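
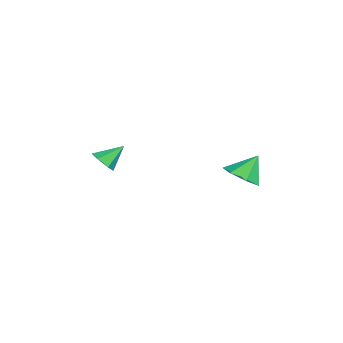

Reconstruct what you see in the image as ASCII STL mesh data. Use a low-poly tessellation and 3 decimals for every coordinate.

solid 
facet normal 0.202 -0.732 -0.651
outer loop
vertex 3.797 -4.028 0.117
vertex 3.401 -3.822 -0.238
vertex 3.94 -3.64 -0.275
endloop
endfacet
facet normal 0.781 0.278 0.560
outer loop
vertex 3.797 -4.028 0.117
vertex 3.94 -3.64 -0.275
vertex 3.179 -3.018 0.478
endloop
endfacet
facet normal 0.203 -0.732 -0.650
outer loop
vertex 3.94 -3.64 -0.275
vertex 3.401 -3.822 -0.238
vertex 3.545 -3.434 -0.63
endloop
endfacet
facet normal 0.548 0.827 -0.130
outer loop
vertex 3.94 -3.64 -0.275
vertex 3.545 -3.434 -0.63
vertex 3.179 -3.018 0.478
endloop
endfacet
facet normal 0.204 -0.732 -0.650
outer loop
vertex 3.545 -3.434 -0.63
vertex 3.401 -3.822 -0.238
vertex 3.006 -3.617 -0.593
endloop
endfacet
facet normal -0.317 0.849 -0.423
outer loop
vertex 3.545 -3.434 -0.63
vertex 3.006 -3.617 -0.593
vertex 3.179 -3.018 0.478
endloop
endfacet
facet normal 0.204 -0.732 -0.650
outer loop
vertex 3.006 -3.617 -0.593
vertex 3.401 -3.822 -0.238
vertex 2.863 -4.005 -0.201
endloop
endfacet
facet normal -0.946 0.322 -0.027
outer loop
vertex 3.006 -3.617 -0.593
vertex 2.863 -4.005 -0.201
vertex 3.179 -3.018 0.478
endloop
endfacet
facet normal 0.204 -0.731 -0.651
outer loop
vertex 2.863 -4.005 -0.201
vertex 3.401 -3.822 -0.238
vertex 3.258 -4.211 0.154
endloop
endfacet
facet normal -0.714 -0.227 0.662
outer loop
vertex 2.863 -4.005 -0.201
vertex 3.258 -4.211 0.154
vertex 3.179 -3.018 0.478
endloop
endfacet
facet normal 0.204 -0.731 -0.651
outer loop
vertex 3.258 -4.211 0.154
vertex 3.401 -3.822 -0.238
vertex 3.797 -4.028 0.117
endloop
endfacet
facet normal 0.150 -0.250 0.957
outer loop
vertex 3.258 -4.211 0.154
vertex 3.797 -4.028 0.117
vertex 3.179 -3.018 0.478
endloop
endfacet
facet normal 0.193 -0.533 -0.824
outer loop
vertex 3.793 0.869 -0.768
vertex 3.286 1.36 -1.204
vertex 4.1 1.446 -1.069
endloop
endfacet
facet normal 0.648 0.052 0.760
outer loop
vertex 3.793 0.869 -0.768
vertex 4.1 1.446 -1.069
vertex 3.054 2.0 -0.216
endloop
endfacet
facet normal 0.193 -0.533 -0.824
outer loop
vertex 4.1 1.446 -1.069
vertex 3.286 1.36 -1.204
vertex 3.795 1.959 -1.472
endloop
endfacet
facet normal 0.649 0.670 0.361
outer loop
vertex 4.1 1.446 -1.069
vertex 3.795 1.959 -1.472
vertex 3.054 2.0 -0.216
endloop
endfacet
facet normal 0.194 -0.533 -0.824
outer loop
vertex 3.795 1.959 -1.472
vertex 3.286 1.36 -1.204
vertex 3.106 2.021 -1.674
endloop
endfacet
facet normal 0.085 0.996 0.017
outer loop
vertex 3.795 1.959 -1.472
vertex 3.106 2.021 -1.674
vertex 3.054 2.0 -0.216
endloop
endfacet
facet normal 0.194 -0.533 -0.824
outer loop
vertex 3.106 2.021 -1.674
vertex 3.286 1.36 -1.204
vertex 2.553 1.585 -1.522
endloop
endfacet
facet normal -0.621 0.784 -0.011
outer loop
vertex 3.106 2.021 -1.674
vertex 2.553 1.585 -1.522
vertex 3.054 2.0 -0.216
endloop
endfacet
facet normal 0.194 -0.533 -0.824
outer loop
vertex 2.553 1.585 -1.522
vertex 3.286 1.36 -1.204
vertex 2.551 0.98 -1.131
endloop
endfacet
facet normal -0.935 0.195 0.297
outer loop
vertex 2.553 1.585 -1.522
vertex 2.551 0.98 -1.131
vertex 3.054 2.0 -0.216
endloop
endfacet
facet normal 0.194 -0.533 -0.823
outer loop
vertex 2.551 0.98 -1.131
vertex 3.286 1.36 -1.204
vertex 3.103 0.662 -0.795
endloop
endfacet
facet normal -0.622 -0.330 0.710
outer loop
vertex 2.551 0.98 -1.131
vertex 3.103 0.662 -0.795
vertex 3.054 2.0 -0.216
endloop
endfacet
facet normal 0.192 -0.533 -0.824
outer loop
vertex 3.103 0.662 -0.795
vertex 3.286 1.36 -1.204
vertex 3.793 0.869 -0.768
endloop
endfacet
facet normal 0.082 -0.393 0.916
outer loop
vertex 3.103 0.662 -0.795
vertex 3.793 0.869 -0.768
vertex 3.054 2.0 -0.216
endloop
endfacet

endsolid


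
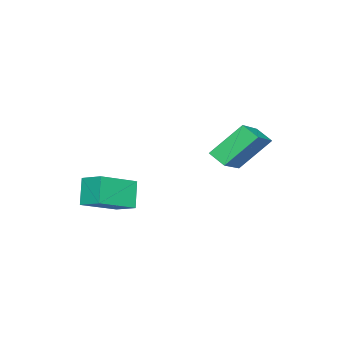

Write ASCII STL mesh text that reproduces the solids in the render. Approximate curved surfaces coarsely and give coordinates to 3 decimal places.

solid 
facet normal -0.525 -0.225 0.821
outer loop
vertex 4.24 -3.289 -0.201
vertex 4.48 -2.263 0.233
vertex 2.566 -2.532 -1.064
endloop
endfacet
facet normal -0.211 -0.900 -0.381
outer loop
vertex 3.3 -2.217 -2.213
vertex 4.24 -3.289 -0.201
vertex 2.566 -2.532 -1.064
endloop
endfacet
facet normal -0.525 -0.225 0.821
outer loop
vertex 2.566 -2.532 -1.064
vertex 4.48 -2.263 0.233
vertex 2.805 -1.506 -0.63
endloop
endfacet
facet normal -0.825 0.372 -0.425
outer loop
vertex 2.805 -1.506 -0.63
vertex 3.3 -2.217 -2.213
vertex 2.566 -2.532 -1.064
endloop
endfacet
facet normal 0.825 -0.373 0.425
outer loop
vertex 4.24 -3.289 -0.201
vertex 5.214 -1.948 -0.916
vertex 4.48 -2.263 0.233
endloop
endfacet
facet normal -0.210 -0.900 -0.381
outer loop
vertex 4.975 -2.974 -1.35
vertex 4.24 -3.289 -0.201
vertex 3.3 -2.217 -2.213
endloop
endfacet
facet normal 0.825 -0.372 0.426
outer loop
vertex 4.975 -2.974 -1.35
vertex 5.214 -1.948 -0.916
vertex 4.24 -3.289 -0.201
endloop
endfacet
facet normal 0.210 0.900 0.381
outer loop
vertex 4.48 -2.263 0.233
vertex 5.214 -1.948 -0.916
vertex 2.805 -1.506 -0.63
endloop
endfacet
facet normal -0.825 0.373 -0.425
outer loop
vertex 3.54 -1.191 -1.779
vertex 3.3 -2.217 -2.213
vertex 2.805 -1.506 -0.63
endloop
endfacet
facet normal 0.210 0.900 0.381
outer loop
vertex 2.805 -1.506 -0.63
vertex 5.214 -1.948 -0.916
vertex 3.54 -1.191 -1.779
endloop
endfacet
facet normal 0.525 0.225 -0.821
outer loop
vertex 3.54 -1.191 -1.779
vertex 4.975 -2.974 -1.35
vertex 3.3 -2.217 -2.213
endloop
endfacet
facet normal 0.525 0.225 -0.821
outer loop
vertex 5.214 -1.948 -0.916
vertex 4.975 -2.974 -1.35
vertex 3.54 -1.191 -1.779
endloop
endfacet
facet normal -0.875 -0.095 -0.475
outer loop
vertex -1.695 1.817 1.273
vertex -1.525 2.602 0.803
vertex -0.776 0.734 -0.205
endloop
endfacet
facet normal -0.183 -0.844 0.505
outer loop
vertex 1.105 0.938 0.817
vertex -1.695 1.817 1.273
vertex -0.776 0.734 -0.205
endloop
endfacet
facet normal -0.875 -0.094 -0.475
outer loop
vertex -0.776 0.734 -0.205
vertex -1.525 2.602 0.803
vertex -0.606 1.519 -0.674
endloop
endfacet
facet normal 0.449 -0.528 -0.721
outer loop
vertex -0.606 1.519 -0.674
vertex 1.105 0.938 0.817
vertex -0.776 0.734 -0.205
endloop
endfacet
facet normal -0.449 0.529 0.721
outer loop
vertex -1.695 1.817 1.273
vertex 0.356 2.806 1.825
vertex -1.525 2.602 0.803
endloop
endfacet
facet normal -0.183 -0.844 0.505
outer loop
vertex 0.186 2.021 2.294
vertex -1.695 1.817 1.273
vertex 1.105 0.938 0.817
endloop
endfacet
facet normal -0.449 0.528 0.721
outer loop
vertex 0.186 2.021 2.294
vertex 0.356 2.806 1.825
vertex -1.695 1.817 1.273
endloop
endfacet
facet normal 0.183 0.844 -0.505
outer loop
vertex -1.525 2.602 0.803
vertex 0.356 2.806 1.825
vertex -0.606 1.519 -0.674
endloop
endfacet
facet normal 0.449 -0.529 -0.721
outer loop
vertex 1.275 1.723 0.347
vertex 1.105 0.938 0.817
vertex -0.606 1.519 -0.674
endloop
endfacet
facet normal 0.182 0.844 -0.505
outer loop
vertex -0.606 1.519 -0.674
vertex 0.356 2.806 1.825
vertex 1.275 1.723 0.347
endloop
endfacet
facet normal 0.875 0.095 0.475
outer loop
vertex 1.275 1.723 0.347
vertex 0.186 2.021 2.294
vertex 1.105 0.938 0.817
endloop
endfacet
facet normal 0.875 0.094 0.475
outer loop
vertex 0.356 2.806 1.825
vertex 0.186 2.021 2.294
vertex 1.275 1.723 0.347
endloop
endfacet

endsolid


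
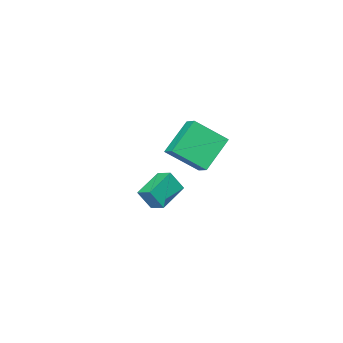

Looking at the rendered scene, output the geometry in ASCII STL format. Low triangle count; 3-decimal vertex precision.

solid 
facet normal -0.749 -0.118 0.652
outer loop
vertex 0.089 2.792 3.896
vertex 0.313 3.578 4.296
vertex -1.147 3.776 2.653
endloop
endfacet
facet normal -0.247 -0.864 -0.439
outer loop
vertex 0.427 4.022 1.284
vertex 0.089 2.792 3.896
vertex -1.147 3.776 2.653
endloop
endfacet
facet normal -0.749 -0.116 0.652
outer loop
vertex -1.147 3.776 2.653
vertex 0.313 3.578 4.296
vertex -0.922 4.562 3.052
endloop
endfacet
facet normal -0.614 0.490 -0.618
outer loop
vertex -0.922 4.562 3.052
vertex 0.427 4.022 1.284
vertex -1.147 3.776 2.653
endloop
endfacet
facet normal 0.614 -0.490 0.618
outer loop
vertex 0.089 2.792 3.896
vertex 1.887 3.824 2.927
vertex 0.313 3.578 4.296
endloop
endfacet
facet normal -0.246 -0.864 -0.439
outer loop
vertex 1.662 3.038 2.528
vertex 0.089 2.792 3.896
vertex 0.427 4.022 1.284
endloop
endfacet
facet normal 0.614 -0.490 0.618
outer loop
vertex 1.662 3.038 2.528
vertex 1.887 3.824 2.927
vertex 0.089 2.792 3.896
endloop
endfacet
facet normal 0.247 0.864 0.439
outer loop
vertex 0.313 3.578 4.296
vertex 1.887 3.824 2.927
vertex -0.922 4.562 3.052
endloop
endfacet
facet normal -0.614 0.490 -0.618
outer loop
vertex 0.651 4.808 1.684
vertex 0.427 4.022 1.284
vertex -0.922 4.562 3.052
endloop
endfacet
facet normal 0.247 0.864 0.439
outer loop
vertex -0.922 4.562 3.052
vertex 1.887 3.824 2.927
vertex 0.651 4.808 1.684
endloop
endfacet
facet normal 0.750 0.118 -0.651
outer loop
vertex 0.651 4.808 1.684
vertex 1.662 3.038 2.528
vertex 0.427 4.022 1.284
endloop
endfacet
facet normal 0.749 0.117 -0.652
outer loop
vertex 1.887 3.824 2.927
vertex 1.662 3.038 2.528
vertex 0.651 4.808 1.684
endloop
endfacet
facet normal -0.417 0.311 -0.854
outer loop
vertex -2.406 -1.175 -2.958
vertex -2.461 -0.292 -2.61
vertex -0.773 -0.811 -3.623
endloop
endfacet
facet normal 0.058 -0.929 -0.366
outer loop
vertex -0.239 -1.208 -2.53
vertex -2.406 -1.175 -2.958
vertex -0.773 -0.811 -3.623
endloop
endfacet
facet normal -0.418 0.309 -0.854
outer loop
vertex -0.773 -0.811 -3.623
vertex -2.461 -0.292 -2.61
vertex -0.829 0.072 -3.276
endloop
endfacet
facet normal 0.907 0.203 -0.369
outer loop
vertex -0.829 0.072 -3.276
vertex -0.239 -1.208 -2.53
vertex -0.773 -0.811 -3.623
endloop
endfacet
facet normal -0.907 -0.202 0.370
outer loop
vertex -2.406 -1.175 -2.958
vertex -1.927 -0.689 -1.517
vertex -2.461 -0.292 -2.61
endloop
endfacet
facet normal 0.058 -0.929 -0.366
outer loop
vertex -1.871 -1.572 -1.864
vertex -2.406 -1.175 -2.958
vertex -0.239 -1.208 -2.53
endloop
endfacet
facet normal -0.907 -0.203 0.370
outer loop
vertex -1.871 -1.572 -1.864
vertex -1.927 -0.689 -1.517
vertex -2.406 -1.175 -2.958
endloop
endfacet
facet normal -0.058 0.929 0.366
outer loop
vertex -2.461 -0.292 -2.61
vertex -1.927 -0.689 -1.517
vertex -0.829 0.072 -3.276
endloop
endfacet
facet normal 0.907 0.202 -0.370
outer loop
vertex -0.294 -0.325 -2.182
vertex -0.239 -1.208 -2.53
vertex -0.829 0.072 -3.276
endloop
endfacet
facet normal -0.058 0.929 0.366
outer loop
vertex -0.829 0.072 -3.276
vertex -1.927 -0.689 -1.517
vertex -0.294 -0.325 -2.182
endloop
endfacet
facet normal 0.418 -0.311 0.854
outer loop
vertex -0.294 -0.325 -2.182
vertex -1.871 -1.572 -1.864
vertex -0.239 -1.208 -2.53
endloop
endfacet
facet normal 0.417 -0.309 0.855
outer loop
vertex -1.927 -0.689 -1.517
vertex -1.871 -1.572 -1.864
vertex -0.294 -0.325 -2.182
endloop
endfacet

endsolid


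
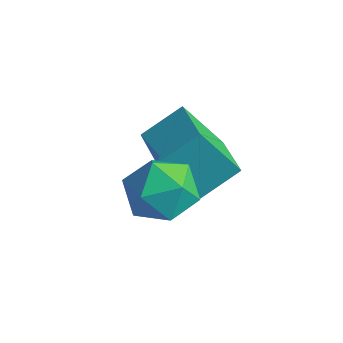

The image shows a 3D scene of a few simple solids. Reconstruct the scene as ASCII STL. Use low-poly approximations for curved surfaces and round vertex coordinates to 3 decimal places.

solid 
facet normal 0.255 0.334 0.907
outer loop
vertex 1.949 2.59 -2.463
vertex 1.564 1.67 -2.016
vertex 2.609 1.728 -2.331
endloop
endfacet
facet normal 0.694 0.594 0.407
outer loop
vertex 1.949 2.59 -2.463
vertex 2.609 1.728 -2.331
vertex 2.651 2.313 -3.255
endloop
endfacet
facet normal 0.300 0.952 -0.067
outer loop
vertex 1.949 2.59 -2.463
vertex 2.651 2.313 -3.255
vertex 1.632 2.616 -3.509
endloop
endfacet
facet normal -0.382 0.914 0.139
outer loop
vertex 1.949 2.59 -2.463
vertex 1.632 2.616 -3.509
vertex 0.96 2.219 -2.744
endloop
endfacet
facet normal -0.410 0.532 0.741
outer loop
vertex 1.949 2.59 -2.463
vertex 0.96 2.219 -2.744
vertex 1.564 1.67 -2.016
endloop
endfacet
facet normal 0.997 0.042 0.072
outer loop
vertex 2.651 2.313 -3.255
vertex 2.609 1.728 -2.331
vertex 2.7 1.221 -3.296
endloop
endfacet
facet normal 0.286 -0.379 0.880
outer loop
vertex 2.609 1.728 -2.331
vertex 1.564 1.67 -2.016
vertex 2.028 0.824 -2.531
endloop
endfacet
facet normal -0.789 -0.058 0.611
outer loop
vertex 1.564 1.67 -2.016
vertex 0.96 2.219 -2.744
vertex 1.009 1.127 -2.785
endloop
endfacet
facet normal -0.745 0.559 -0.364
outer loop
vertex 0.96 2.219 -2.744
vertex 1.632 2.616 -3.509
vertex 1.051 1.712 -3.709
endloop
endfacet
facet normal 0.358 0.621 -0.697
outer loop
vertex 1.632 2.616 -3.509
vertex 2.651 2.313 -3.255
vertex 2.096 1.77 -4.024
endloop
endfacet
facet normal 0.382 -0.914 -0.139
outer loop
vertex 1.711 0.85 -3.577
vertex 2.7 1.221 -3.296
vertex 2.028 0.824 -2.531
endloop
endfacet
facet normal -0.300 -0.952 0.067
outer loop
vertex 1.711 0.85 -3.577
vertex 2.028 0.824 -2.531
vertex 1.009 1.127 -2.785
endloop
endfacet
facet normal -0.694 -0.594 -0.407
outer loop
vertex 1.711 0.85 -3.577
vertex 1.009 1.127 -2.785
vertex 1.051 1.712 -3.709
endloop
endfacet
facet normal -0.255 -0.334 -0.907
outer loop
vertex 1.711 0.85 -3.577
vertex 1.051 1.712 -3.709
vertex 2.096 1.77 -4.024
endloop
endfacet
facet normal 0.410 -0.532 -0.741
outer loop
vertex 1.711 0.85 -3.577
vertex 2.096 1.77 -4.024
vertex 2.7 1.221 -3.296
endloop
endfacet
facet normal 0.745 -0.559 0.364
outer loop
vertex 2.028 0.824 -2.531
vertex 2.7 1.221 -3.296
vertex 2.609 1.728 -2.331
endloop
endfacet
facet normal -0.358 -0.621 0.697
outer loop
vertex 1.009 1.127 -2.785
vertex 2.028 0.824 -2.531
vertex 1.564 1.67 -2.016
endloop
endfacet
facet normal -0.997 -0.042 -0.072
outer loop
vertex 1.051 1.712 -3.709
vertex 1.009 1.127 -2.785
vertex 0.96 2.219 -2.744
endloop
endfacet
facet normal -0.286 0.379 -0.880
outer loop
vertex 2.096 1.77 -4.024
vertex 1.051 1.712 -3.709
vertex 1.632 2.616 -3.509
endloop
endfacet
facet normal 0.789 0.058 -0.611
outer loop
vertex 2.7 1.221 -3.296
vertex 2.096 1.77 -4.024
vertex 2.651 2.313 -3.255
endloop
endfacet
facet normal -0.427 -0.393 0.814
outer loop
vertex 1.23 3.69 -2.435
vertex -0.243 4.492 -2.819
vertex 0.804 2.533 -3.217
endloop
endfacet
facet normal 0.856 -0.466 0.223
outer loop
vertex 1.623 3.288 -4.781
vertex 1.23 3.69 -2.435
vertex 0.804 2.533 -3.217
endloop
endfacet
facet normal -0.427 -0.393 0.814
outer loop
vertex 0.804 2.533 -3.217
vertex -0.243 4.492 -2.819
vertex -0.669 3.335 -3.601
endloop
endfacet
facet normal -0.292 -0.793 -0.535
outer loop
vertex -0.669 3.335 -3.601
vertex 1.623 3.288 -4.781
vertex 0.804 2.533 -3.217
endloop
endfacet
facet normal 0.292 0.793 0.535
outer loop
vertex 1.23 3.69 -2.435
vertex 0.576 5.247 -4.383
vertex -0.243 4.492 -2.819
endloop
endfacet
facet normal 0.856 -0.466 0.223
outer loop
vertex 2.049 4.445 -3.999
vertex 1.23 3.69 -2.435
vertex 1.623 3.288 -4.781
endloop
endfacet
facet normal 0.292 0.793 0.535
outer loop
vertex 2.049 4.445 -3.999
vertex 0.576 5.247 -4.383
vertex 1.23 3.69 -2.435
endloop
endfacet
facet normal -0.856 0.466 -0.223
outer loop
vertex -0.243 4.492 -2.819
vertex 0.576 5.247 -4.383
vertex -0.669 3.335 -3.601
endloop
endfacet
facet normal -0.292 -0.793 -0.535
outer loop
vertex 0.15 4.09 -5.165
vertex 1.623 3.288 -4.781
vertex -0.669 3.335 -3.601
endloop
endfacet
facet normal -0.856 0.466 -0.223
outer loop
vertex -0.669 3.335 -3.601
vertex 0.576 5.247 -4.383
vertex 0.15 4.09 -5.165
endloop
endfacet
facet normal 0.427 0.393 -0.814
outer loop
vertex 0.15 4.09 -5.165
vertex 2.049 4.445 -3.999
vertex 1.623 3.288 -4.781
endloop
endfacet
facet normal 0.427 0.393 -0.814
outer loop
vertex 0.576 5.247 -4.383
vertex 2.049 4.445 -3.999
vertex 0.15 4.09 -5.165
endloop
endfacet

endsolid


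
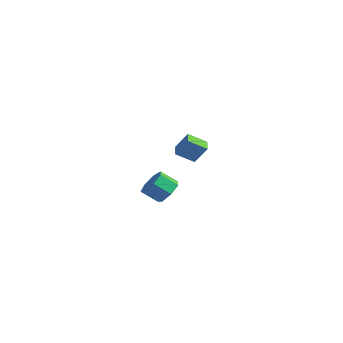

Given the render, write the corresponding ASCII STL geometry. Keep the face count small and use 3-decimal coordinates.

solid 
facet normal -0.434 -0.737 0.519
outer loop
vertex -3.325 2.346 3.585
vertex -4.006 2.896 3.797
vertex -3.948 1.978 2.541
endloop
endfacet
facet normal 0.756 -0.611 -0.235
outer loop
vertex -3.414 2.884 1.903
vertex -3.325 2.346 3.585
vertex -3.948 1.978 2.541
endloop
endfacet
facet normal -0.433 -0.737 0.519
outer loop
vertex -3.948 1.978 2.541
vertex -4.006 2.896 3.797
vertex -4.628 2.527 2.753
endloop
endfacet
facet normal -0.490 -0.290 -0.822
outer loop
vertex -4.628 2.527 2.753
vertex -3.414 2.884 1.903
vertex -3.948 1.978 2.541
endloop
endfacet
facet normal 0.490 0.290 0.822
outer loop
vertex -3.325 2.346 3.585
vertex -3.472 3.802 3.159
vertex -4.006 2.896 3.797
endloop
endfacet
facet normal 0.757 -0.610 -0.235
outer loop
vertex -2.792 3.253 2.947
vertex -3.325 2.346 3.585
vertex -3.414 2.884 1.903
endloop
endfacet
facet normal 0.490 0.290 0.822
outer loop
vertex -2.792 3.253 2.947
vertex -3.472 3.802 3.159
vertex -3.325 2.346 3.585
endloop
endfacet
facet normal -0.756 0.611 0.235
outer loop
vertex -4.006 2.896 3.797
vertex -3.472 3.802 3.159
vertex -4.628 2.527 2.753
endloop
endfacet
facet normal -0.490 -0.290 -0.822
outer loop
vertex -4.095 3.434 2.115
vertex -3.414 2.884 1.903
vertex -4.628 2.527 2.753
endloop
endfacet
facet normal -0.756 0.610 0.236
outer loop
vertex -4.628 2.527 2.753
vertex -3.472 3.802 3.159
vertex -4.095 3.434 2.115
endloop
endfacet
facet normal 0.434 0.737 -0.519
outer loop
vertex -4.095 3.434 2.115
vertex -2.792 3.253 2.947
vertex -3.414 2.884 1.903
endloop
endfacet
facet normal 0.433 0.737 -0.518
outer loop
vertex -3.472 3.802 3.159
vertex -2.792 3.253 2.947
vertex -4.095 3.434 2.115
endloop
endfacet
facet normal 0.504 0.596 -0.625
outer loop
vertex 2.828 -3.323 3.641
vertex 2.285 -3.485 3.049
vertex 2.268 -2.885 3.607
endloop
endfacet
facet normal 0.357 0.516 0.779
outer loop
vertex 2.828 -3.323 3.641
vertex 2.268 -2.885 3.607
vertex 2.279 -3.972 4.323
endloop
endfacet
facet normal 0.357 0.516 0.779
outer loop
vertex 2.279 -3.972 4.323
vertex 2.268 -2.885 3.607
vertex 1.719 -3.534 4.289
endloop
endfacet
facet normal -0.503 -0.595 0.626
outer loop
vertex 2.279 -3.972 4.323
vertex 1.719 -3.534 4.289
vertex 1.735 -4.135 3.731
endloop
endfacet
facet normal 0.504 0.596 -0.625
outer loop
vertex 2.268 -2.885 3.607
vertex 2.285 -3.485 3.049
vertex 1.721 -2.899 3.153
endloop
endfacet
facet normal -0.393 0.803 0.448
outer loop
vertex 2.268 -2.885 3.607
vertex 1.721 -2.899 3.153
vertex 1.719 -3.534 4.289
endloop
endfacet
facet normal -0.392 0.803 0.448
outer loop
vertex 1.719 -3.534 4.289
vertex 1.721 -2.899 3.153
vertex 1.171 -3.548 3.835
endloop
endfacet
facet normal -0.504 -0.595 0.626
outer loop
vertex 1.719 -3.534 4.289
vertex 1.171 -3.548 3.835
vertex 1.735 -4.135 3.731
endloop
endfacet
facet normal 0.504 0.596 -0.626
outer loop
vertex 1.721 -2.899 3.153
vertex 2.285 -3.485 3.049
vertex 1.598 -3.355 2.62
endloop
endfacet
facet normal -0.846 0.486 -0.220
outer loop
vertex 1.721 -2.899 3.153
vertex 1.598 -3.355 2.62
vertex 1.171 -3.548 3.835
endloop
endfacet
facet normal -0.847 0.484 -0.221
outer loop
vertex 1.171 -3.548 3.835
vertex 1.598 -3.355 2.62
vertex 1.049 -4.004 3.302
endloop
endfacet
facet normal -0.505 -0.596 0.625
outer loop
vertex 1.171 -3.548 3.835
vertex 1.049 -4.004 3.302
vertex 1.735 -4.135 3.731
endloop
endfacet
facet normal 0.504 0.595 -0.627
outer loop
vertex 1.598 -3.355 2.62
vertex 2.285 -3.485 3.049
vertex 1.992 -3.909 2.411
endloop
endfacet
facet normal -0.662 -0.199 -0.722
outer loop
vertex 1.598 -3.355 2.62
vertex 1.992 -3.909 2.411
vertex 1.049 -4.004 3.302
endloop
endfacet
facet normal -0.662 -0.199 -0.722
outer loop
vertex 1.049 -4.004 3.302
vertex 1.992 -3.909 2.411
vertex 1.443 -4.558 3.093
endloop
endfacet
facet normal -0.505 -0.595 0.625
outer loop
vertex 1.049 -4.004 3.302
vertex 1.443 -4.558 3.093
vertex 1.735 -4.135 3.731
endloop
endfacet
facet normal 0.503 0.595 -0.627
outer loop
vertex 1.992 -3.909 2.411
vertex 2.285 -3.485 3.049
vertex 2.607 -4.144 2.682
endloop
endfacet
facet normal 0.020 -0.732 -0.681
outer loop
vertex 1.992 -3.909 2.411
vertex 2.607 -4.144 2.682
vertex 1.443 -4.558 3.093
endloop
endfacet
facet normal 0.020 -0.732 -0.681
outer loop
vertex 1.443 -4.558 3.093
vertex 2.607 -4.144 2.682
vertex 2.058 -4.793 3.364
endloop
endfacet
facet normal -0.503 -0.596 0.626
outer loop
vertex 1.443 -4.558 3.093
vertex 2.058 -4.793 3.364
vertex 1.735 -4.135 3.731
endloop
endfacet
facet normal 0.504 0.595 -0.626
outer loop
vertex 2.607 -4.144 2.682
vertex 2.285 -3.485 3.049
vertex 2.979 -3.883 3.229
endloop
endfacet
facet normal 0.688 -0.715 -0.127
outer loop
vertex 2.607 -4.144 2.682
vertex 2.979 -3.883 3.229
vertex 2.058 -4.793 3.364
endloop
endfacet
facet normal 0.688 -0.715 -0.127
outer loop
vertex 2.058 -4.793 3.364
vertex 2.979 -3.883 3.229
vertex 2.43 -4.532 3.911
endloop
endfacet
facet normal -0.503 -0.596 0.626
outer loop
vertex 2.058 -4.793 3.364
vertex 2.43 -4.532 3.911
vertex 1.735 -4.135 3.731
endloop
endfacet
facet normal 0.504 0.596 -0.625
outer loop
vertex 2.979 -3.883 3.229
vertex 2.285 -3.485 3.049
vertex 2.828 -3.323 3.641
endloop
endfacet
facet normal 0.837 -0.159 0.523
outer loop
vertex 2.979 -3.883 3.229
vertex 2.828 -3.323 3.641
vertex 2.43 -4.532 3.911
endloop
endfacet
facet normal 0.837 -0.159 0.523
outer loop
vertex 2.43 -4.532 3.911
vertex 2.828 -3.323 3.641
vertex 2.279 -3.972 4.323
endloop
endfacet
facet normal -0.503 -0.596 0.626
outer loop
vertex 2.43 -4.532 3.911
vertex 2.279 -3.972 4.323
vertex 1.735 -4.135 3.731
endloop
endfacet

endsolid


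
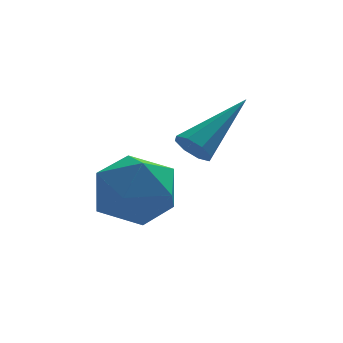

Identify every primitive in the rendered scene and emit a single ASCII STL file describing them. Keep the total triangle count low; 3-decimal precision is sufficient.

solid 
facet normal -0.107 0.979 0.172
outer loop
vertex -0.855 -0.208 -1.51
vertex -1.981 -0.343 -1.44
vertex -1.338 -0.437 -0.508
endloop
endfacet
facet normal 0.520 0.744 0.420
outer loop
vertex -0.855 -0.208 -1.51
vertex -1.338 -0.437 -0.508
vertex -0.368 -0.949 -0.801
endloop
endfacet
facet normal 0.880 0.458 -0.126
outer loop
vertex -0.855 -0.208 -1.51
vertex -0.368 -0.949 -0.801
vertex -0.411 -1.173 -1.913
endloop
endfacet
facet normal 0.476 0.516 -0.712
outer loop
vertex -0.855 -0.208 -1.51
vertex -0.411 -1.173 -1.913
vertex -1.408 -0.798 -2.308
endloop
endfacet
facet normal -0.133 0.839 -0.528
outer loop
vertex -0.855 -0.208 -1.51
vertex -1.408 -0.798 -2.308
vertex -1.981 -0.343 -1.44
endloop
endfacet
facet normal 0.389 0.226 0.893
outer loop
vertex -0.368 -0.949 -0.801
vertex -1.338 -0.437 -0.508
vertex -1.192 -1.542 -0.292
endloop
endfacet
facet normal -0.624 0.607 0.492
outer loop
vertex -1.338 -0.437 -0.508
vertex -1.981 -0.343 -1.44
vertex -2.189 -1.167 -0.687
endloop
endfacet
facet normal -0.668 0.379 -0.640
outer loop
vertex -1.981 -0.343 -1.44
vertex -1.408 -0.798 -2.308
vertex -2.232 -1.391 -1.799
endloop
endfacet
facet normal 0.318 -0.141 -0.937
outer loop
vertex -1.408 -0.798 -2.308
vertex -0.411 -1.173 -1.913
vertex -1.262 -1.903 -2.092
endloop
endfacet
facet normal 0.972 -0.236 0.010
outer loop
vertex -0.411 -1.173 -1.913
vertex -0.368 -0.949 -0.801
vertex -0.619 -1.997 -1.16
endloop
endfacet
facet normal -0.476 -0.516 0.712
outer loop
vertex -1.745 -2.132 -1.09
vertex -1.192 -1.542 -0.292
vertex -2.189 -1.167 -0.687
endloop
endfacet
facet normal -0.880 -0.458 0.126
outer loop
vertex -1.745 -2.132 -1.09
vertex -2.189 -1.167 -0.687
vertex -2.232 -1.391 -1.799
endloop
endfacet
facet normal -0.520 -0.744 -0.420
outer loop
vertex -1.745 -2.132 -1.09
vertex -2.232 -1.391 -1.799
vertex -1.262 -1.903 -2.092
endloop
endfacet
facet normal 0.107 -0.979 -0.172
outer loop
vertex -1.745 -2.132 -1.09
vertex -1.262 -1.903 -2.092
vertex -0.619 -1.997 -1.16
endloop
endfacet
facet normal 0.133 -0.839 0.528
outer loop
vertex -1.745 -2.132 -1.09
vertex -0.619 -1.997 -1.16
vertex -1.192 -1.542 -0.292
endloop
endfacet
facet normal -0.318 0.141 0.937
outer loop
vertex -2.189 -1.167 -0.687
vertex -1.192 -1.542 -0.292
vertex -1.338 -0.437 -0.508
endloop
endfacet
facet normal -0.972 0.236 -0.010
outer loop
vertex -2.232 -1.391 -1.799
vertex -2.189 -1.167 -0.687
vertex -1.981 -0.343 -1.44
endloop
endfacet
facet normal -0.389 -0.226 -0.893
outer loop
vertex -1.262 -1.903 -2.092
vertex -2.232 -1.391 -1.799
vertex -1.408 -0.798 -2.308
endloop
endfacet
facet normal 0.624 -0.607 -0.492
outer loop
vertex -0.619 -1.997 -1.16
vertex -1.262 -1.903 -2.092
vertex -0.411 -1.173 -1.913
endloop
endfacet
facet normal 0.668 -0.379 0.640
outer loop
vertex -1.192 -1.542 -0.292
vertex -0.619 -1.997 -1.16
vertex -0.368 -0.949 -0.801
endloop
endfacet
facet normal -0.713 -0.428 -0.556
outer loop
vertex 0.49 -0.986 -0.464
vertex 0.151 -0.568 -0.351
vertex 0.521 -0.674 -0.744
endloop
endfacet
facet normal 0.849 -0.397 -0.348
outer loop
vertex 0.49 -0.986 -0.464
vertex 0.521 -0.674 -0.744
vertex 1.609 0.308 0.791
endloop
endfacet
facet normal -0.713 -0.428 -0.556
outer loop
vertex 0.521 -0.674 -0.744
vertex 0.151 -0.568 -0.351
vertex 0.335 -0.299 -0.794
endloop
endfacet
facet normal 0.702 0.260 -0.663
outer loop
vertex 0.521 -0.674 -0.744
vertex 0.335 -0.299 -0.794
vertex 1.609 0.308 0.791
endloop
endfacet
facet normal -0.712 -0.429 -0.556
outer loop
vertex 0.335 -0.299 -0.794
vertex 0.151 -0.568 -0.351
vertex 0.041 -0.082 -0.585
endloop
endfacet
facet normal 0.244 0.824 -0.512
outer loop
vertex 0.335 -0.299 -0.794
vertex 0.041 -0.082 -0.585
vertex 1.609 0.308 0.791
endloop
endfacet
facet normal -0.711 -0.429 -0.557
outer loop
vertex 0.041 -0.082 -0.585
vertex 0.151 -0.568 -0.351
vertex -0.189 -0.15 -0.239
endloop
endfacet
facet normal -0.257 0.966 0.019
outer loop
vertex 0.041 -0.082 -0.585
vertex -0.189 -0.15 -0.239
vertex 1.609 0.308 0.791
endloop
endfacet
facet normal -0.711 -0.429 -0.558
outer loop
vertex -0.189 -0.15 -0.239
vertex 0.151 -0.568 -0.351
vertex -0.22 -0.463 0.041
endloop
endfacet
facet normal -0.507 0.602 0.617
outer loop
vertex -0.189 -0.15 -0.239
vertex -0.22 -0.463 0.041
vertex 1.609 0.308 0.791
endloop
endfacet
facet normal -0.711 -0.428 -0.558
outer loop
vertex -0.22 -0.463 0.041
vertex 0.151 -0.568 -0.351
vertex -0.034 -0.837 0.091
endloop
endfacet
facet normal -0.359 -0.054 0.932
outer loop
vertex -0.22 -0.463 0.041
vertex -0.034 -0.837 0.091
vertex 1.609 0.308 0.791
endloop
endfacet
facet normal -0.712 -0.427 -0.558
outer loop
vertex -0.034 -0.837 0.091
vertex 0.151 -0.568 -0.351
vertex 0.26 -1.054 -0.118
endloop
endfacet
facet normal 0.098 -0.618 0.780
outer loop
vertex -0.034 -0.837 0.091
vertex 0.26 -1.054 -0.118
vertex 1.609 0.308 0.791
endloop
endfacet
facet normal -0.712 -0.427 -0.557
outer loop
vertex 0.26 -1.054 -0.118
vertex 0.151 -0.568 -0.351
vertex 0.49 -0.986 -0.464
endloop
endfacet
facet normal 0.600 -0.760 0.249
outer loop
vertex 0.26 -1.054 -0.118
vertex 0.49 -0.986 -0.464
vertex 1.609 0.308 0.791
endloop
endfacet

endsolid


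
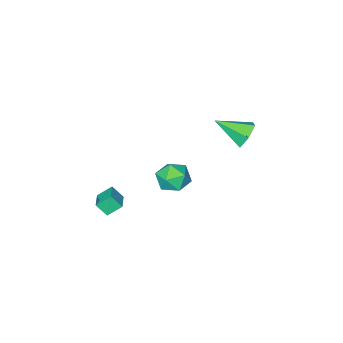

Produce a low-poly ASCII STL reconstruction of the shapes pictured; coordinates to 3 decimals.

solid 
facet normal -0.454 -0.482 0.749
outer loop
vertex -0.747 1.68 1.374
vertex -0.172 0.769 1.136
vertex 0.231 1.504 1.854
endloop
endfacet
facet normal -0.399 0.214 0.892
outer loop
vertex -0.747 1.68 1.374
vertex 0.231 1.504 1.854
vertex -0.033 2.514 1.493
endloop
endfacet
facet normal -0.731 0.573 0.371
outer loop
vertex -0.747 1.68 1.374
vertex -0.033 2.514 1.493
vertex -0.599 2.402 0.551
endloop
endfacet
facet normal -0.991 0.097 -0.093
outer loop
vertex -0.747 1.68 1.374
vertex -0.599 2.402 0.551
vertex -0.684 1.323 0.331
endloop
endfacet
facet normal -0.820 -0.554 0.140
outer loop
vertex -0.747 1.68 1.374
vertex -0.684 1.323 0.331
vertex -0.172 0.769 1.136
endloop
endfacet
facet normal 0.293 0.389 0.874
outer loop
vertex -0.033 2.514 1.493
vertex 0.231 1.504 1.854
vertex 0.984 2.117 1.329
endloop
endfacet
facet normal 0.202 -0.739 0.643
outer loop
vertex 0.231 1.504 1.854
vertex -0.172 0.769 1.136
vertex 0.899 1.038 1.109
endloop
endfacet
facet normal -0.389 -0.856 -0.341
outer loop
vertex -0.172 0.769 1.136
vertex -0.684 1.323 0.331
vertex 0.333 0.926 0.167
endloop
endfacet
facet normal -0.664 0.199 -0.720
outer loop
vertex -0.684 1.323 0.331
vertex -0.599 2.402 0.551
vertex 0.069 1.936 -0.194
endloop
endfacet
facet normal -0.243 0.970 0.031
outer loop
vertex -0.599 2.402 0.551
vertex -0.033 2.514 1.493
vertex 0.472 2.671 0.524
endloop
endfacet
facet normal 0.991 -0.097 0.093
outer loop
vertex 1.047 1.76 0.286
vertex 0.984 2.117 1.329
vertex 0.899 1.038 1.109
endloop
endfacet
facet normal 0.731 -0.573 -0.371
outer loop
vertex 1.047 1.76 0.286
vertex 0.899 1.038 1.109
vertex 0.333 0.926 0.167
endloop
endfacet
facet normal 0.399 -0.214 -0.892
outer loop
vertex 1.047 1.76 0.286
vertex 0.333 0.926 0.167
vertex 0.069 1.936 -0.194
endloop
endfacet
facet normal 0.454 0.482 -0.749
outer loop
vertex 1.047 1.76 0.286
vertex 0.069 1.936 -0.194
vertex 0.472 2.671 0.524
endloop
endfacet
facet normal 0.820 0.554 -0.140
outer loop
vertex 1.047 1.76 0.286
vertex 0.472 2.671 0.524
vertex 0.984 2.117 1.329
endloop
endfacet
facet normal 0.664 -0.199 0.720
outer loop
vertex 0.899 1.038 1.109
vertex 0.984 2.117 1.329
vertex 0.231 1.504 1.854
endloop
endfacet
facet normal 0.243 -0.970 -0.031
outer loop
vertex 0.333 0.926 0.167
vertex 0.899 1.038 1.109
vertex -0.172 0.769 1.136
endloop
endfacet
facet normal -0.293 -0.389 -0.874
outer loop
vertex 0.069 1.936 -0.194
vertex 0.333 0.926 0.167
vertex -0.684 1.323 0.331
endloop
endfacet
facet normal -0.202 0.739 -0.643
outer loop
vertex 0.472 2.671 0.524
vertex 0.069 1.936 -0.194
vertex -0.599 2.402 0.551
endloop
endfacet
facet normal 0.389 0.856 0.341
outer loop
vertex 0.984 2.117 1.329
vertex 0.472 2.671 0.524
vertex -0.033 2.514 1.493
endloop
endfacet
facet normal -0.569 0.683 -0.459
outer loop
vertex -3.905 3.28 3.181
vertex -4.374 2.559 2.69
vertex -4.716 2.864 3.567
endloop
endfacet
facet normal 0.287 0.288 0.914
outer loop
vertex -3.905 3.28 3.181
vertex -4.716 2.864 3.567
vertex -3.206 1.161 3.63
endloop
endfacet
facet normal -0.569 0.682 -0.459
outer loop
vertex -4.716 2.864 3.567
vertex -4.374 2.559 2.69
vertex -5.184 2.143 3.076
endloop
endfacet
facet normal -0.401 -0.324 0.857
outer loop
vertex -4.716 2.864 3.567
vertex -5.184 2.143 3.076
vertex -3.206 1.161 3.63
endloop
endfacet
facet normal -0.569 0.682 -0.459
outer loop
vertex -5.184 2.143 3.076
vertex -4.374 2.559 2.69
vertex -4.842 1.838 2.199
endloop
endfacet
facet normal -0.468 -0.875 0.122
outer loop
vertex -5.184 2.143 3.076
vertex -4.842 1.838 2.199
vertex -3.206 1.161 3.63
endloop
endfacet
facet normal -0.570 0.682 -0.459
outer loop
vertex -4.842 1.838 2.199
vertex -4.374 2.559 2.69
vertex -4.031 2.255 1.812
endloop
endfacet
facet normal 0.152 -0.815 -0.559
outer loop
vertex -4.842 1.838 2.199
vertex -4.031 2.255 1.812
vertex -3.206 1.161 3.63
endloop
endfacet
facet normal -0.570 0.682 -0.459
outer loop
vertex -4.031 2.255 1.812
vertex -4.374 2.559 2.69
vertex -3.563 2.976 2.303
endloop
endfacet
facet normal 0.840 -0.203 -0.503
outer loop
vertex -4.031 2.255 1.812
vertex -3.563 2.976 2.303
vertex -3.206 1.161 3.63
endloop
endfacet
facet normal -0.570 0.682 -0.458
outer loop
vertex -3.563 2.976 2.303
vertex -4.374 2.559 2.69
vertex -3.905 3.28 3.181
endloop
endfacet
facet normal 0.908 0.349 0.233
outer loop
vertex -3.563 2.976 2.303
vertex -3.905 3.28 3.181
vertex -3.206 1.161 3.63
endloop
endfacet
facet normal -0.380 0.537 -0.753
outer loop
vertex 2.282 -0.092 -1.07
vertex 3.048 0.842 -0.79
vertex 3.032 -0.506 -1.743
endloop
endfacet
facet normal -0.618 -0.754 -0.225
outer loop
vertex 3.412 -1.042 -0.99
vertex 2.282 -0.092 -1.07
vertex 3.032 -0.506 -1.743
endloop
endfacet
facet normal -0.381 0.537 -0.753
outer loop
vertex 3.032 -0.506 -1.743
vertex 3.048 0.842 -0.79
vertex 3.798 0.429 -1.464
endloop
endfacet
facet normal 0.689 -0.380 -0.618
outer loop
vertex 3.798 0.429 -1.464
vertex 3.412 -1.042 -0.99
vertex 3.032 -0.506 -1.743
endloop
endfacet
facet normal -0.689 0.380 0.618
outer loop
vertex 2.282 -0.092 -1.07
vertex 3.428 0.306 -0.037
vertex 3.048 0.842 -0.79
endloop
endfacet
facet normal -0.618 -0.754 -0.225
outer loop
vertex 2.662 -0.629 -0.316
vertex 2.282 -0.092 -1.07
vertex 3.412 -1.042 -0.99
endloop
endfacet
facet normal -0.689 0.380 0.618
outer loop
vertex 2.662 -0.629 -0.316
vertex 3.428 0.306 -0.037
vertex 2.282 -0.092 -1.07
endloop
endfacet
facet normal 0.617 0.754 0.225
outer loop
vertex 3.048 0.842 -0.79
vertex 3.428 0.306 -0.037
vertex 3.798 0.429 -1.464
endloop
endfacet
facet normal 0.689 -0.380 -0.618
outer loop
vertex 4.178 -0.108 -0.71
vertex 3.412 -1.042 -0.99
vertex 3.798 0.429 -1.464
endloop
endfacet
facet normal 0.618 0.753 0.225
outer loop
vertex 3.798 0.429 -1.464
vertex 3.428 0.306 -0.037
vertex 4.178 -0.108 -0.71
endloop
endfacet
facet normal 0.380 -0.538 0.753
outer loop
vertex 4.178 -0.108 -0.71
vertex 2.662 -0.629 -0.316
vertex 3.412 -1.042 -0.99
endloop
endfacet
facet normal 0.380 -0.536 0.754
outer loop
vertex 3.428 0.306 -0.037
vertex 2.662 -0.629 -0.316
vertex 4.178 -0.108 -0.71
endloop
endfacet

endsolid


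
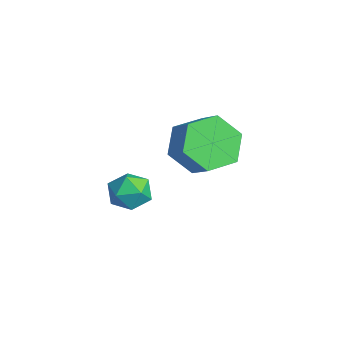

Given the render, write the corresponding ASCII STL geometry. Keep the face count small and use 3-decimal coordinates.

solid 
facet normal -0.791 -0.185 -0.582
outer loop
vertex 2.507 0.644 1.826
vertex 2.134 0.012 2.534
vertex 1.888 1.002 2.553
endloop
endfacet
facet normal 0.071 0.918 -0.391
outer loop
vertex 2.507 0.644 1.826
vertex 1.888 1.002 2.553
vertex 3.338 0.84 2.437
endloop
endfacet
facet normal 0.071 0.918 -0.390
outer loop
vertex 3.338 0.84 2.437
vertex 1.888 1.002 2.553
vertex 2.719 1.197 3.165
endloop
endfacet
facet normal 0.792 0.187 0.582
outer loop
vertex 3.338 0.84 2.437
vertex 2.719 1.197 3.165
vertex 2.966 0.208 3.146
endloop
endfacet
facet normal -0.792 -0.186 -0.582
outer loop
vertex 1.888 1.002 2.553
vertex 2.134 0.012 2.534
vertex 1.515 0.37 3.262
endloop
endfacet
facet normal -0.490 0.763 0.422
outer loop
vertex 1.888 1.002 2.553
vertex 1.515 0.37 3.262
vertex 2.719 1.197 3.165
endloop
endfacet
facet normal -0.490 0.762 0.423
outer loop
vertex 2.719 1.197 3.165
vertex 1.515 0.37 3.262
vertex 2.347 0.565 3.873
endloop
endfacet
facet normal 0.791 0.186 0.582
outer loop
vertex 2.719 1.197 3.165
vertex 2.347 0.565 3.873
vertex 2.966 0.208 3.146
endloop
endfacet
facet normal -0.792 -0.186 -0.582
outer loop
vertex 1.515 0.37 3.262
vertex 2.134 0.012 2.534
vertex 1.762 -0.62 3.243
endloop
endfacet
facet normal -0.561 -0.156 0.813
outer loop
vertex 1.515 0.37 3.262
vertex 1.762 -0.62 3.243
vertex 2.347 0.565 3.873
endloop
endfacet
facet normal -0.561 -0.155 0.813
outer loop
vertex 2.347 0.565 3.873
vertex 1.762 -0.62 3.243
vertex 2.593 -0.424 3.854
endloop
endfacet
facet normal 0.791 0.186 0.583
outer loop
vertex 2.347 0.565 3.873
vertex 2.593 -0.424 3.854
vertex 2.966 0.208 3.146
endloop
endfacet
facet normal -0.792 -0.187 -0.582
outer loop
vertex 1.762 -0.62 3.243
vertex 2.134 0.012 2.534
vertex 2.381 -0.977 2.515
endloop
endfacet
facet normal -0.070 -0.918 0.390
outer loop
vertex 1.762 -0.62 3.243
vertex 2.381 -0.977 2.515
vertex 2.593 -0.424 3.854
endloop
endfacet
facet normal -0.072 -0.918 0.390
outer loop
vertex 2.593 -0.424 3.854
vertex 2.381 -0.977 2.515
vertex 3.212 -0.782 3.127
endloop
endfacet
facet normal 0.791 0.185 0.582
outer loop
vertex 2.593 -0.424 3.854
vertex 3.212 -0.782 3.127
vertex 2.966 0.208 3.146
endloop
endfacet
facet normal -0.791 -0.186 -0.582
outer loop
vertex 2.381 -0.977 2.515
vertex 2.134 0.012 2.534
vertex 2.753 -0.345 1.807
endloop
endfacet
facet normal 0.490 -0.762 -0.423
outer loop
vertex 2.381 -0.977 2.515
vertex 2.753 -0.345 1.807
vertex 3.212 -0.782 3.127
endloop
endfacet
facet normal 0.489 -0.763 -0.423
outer loop
vertex 3.212 -0.782 3.127
vertex 2.753 -0.345 1.807
vertex 3.585 -0.15 2.418
endloop
endfacet
facet normal 0.792 0.186 0.582
outer loop
vertex 3.212 -0.782 3.127
vertex 3.585 -0.15 2.418
vertex 2.966 0.208 3.146
endloop
endfacet
facet normal -0.791 -0.186 -0.583
outer loop
vertex 2.753 -0.345 1.807
vertex 2.134 0.012 2.534
vertex 2.507 0.644 1.826
endloop
endfacet
facet normal 0.561 0.155 -0.813
outer loop
vertex 2.753 -0.345 1.807
vertex 2.507 0.644 1.826
vertex 3.585 -0.15 2.418
endloop
endfacet
facet normal 0.561 0.156 -0.813
outer loop
vertex 3.585 -0.15 2.418
vertex 2.507 0.644 1.826
vertex 3.338 0.84 2.437
endloop
endfacet
facet normal 0.792 0.186 0.582
outer loop
vertex 3.585 -0.15 2.418
vertex 3.338 0.84 2.437
vertex 2.966 0.208 3.146
endloop
endfacet
facet normal -0.596 0.731 0.332
outer loop
vertex -0.056 -0.999 -0.628
vertex -0.249 -1.436 -0.013
vertex 0.362 -0.956 0.027
endloop
endfacet
facet normal -0.047 0.998 -0.036
outer loop
vertex -0.056 -0.999 -0.628
vertex 0.362 -0.956 0.027
vertex 0.721 -0.964 -0.663
endloop
endfacet
facet normal -0.064 0.719 -0.692
outer loop
vertex -0.056 -0.999 -0.628
vertex 0.721 -0.964 -0.663
vertex 0.331 -1.449 -1.131
endloop
endfacet
facet normal -0.625 0.278 -0.729
outer loop
vertex -0.056 -0.999 -0.628
vertex 0.331 -1.449 -1.131
vertex -0.268 -1.741 -0.729
endloop
endfacet
facet normal -0.954 0.286 -0.096
outer loop
vertex -0.056 -0.999 -0.628
vertex -0.268 -1.741 -0.729
vertex -0.249 -1.436 -0.013
endloop
endfacet
facet normal 0.555 0.783 0.280
outer loop
vertex 0.721 -0.964 -0.663
vertex 0.362 -0.956 0.027
vertex 1.008 -1.379 -0.071
endloop
endfacet
facet normal -0.333 0.350 0.876
outer loop
vertex 0.362 -0.956 0.027
vertex -0.249 -1.436 -0.013
vertex 0.409 -1.671 0.331
endloop
endfacet
facet normal -0.911 -0.370 0.182
outer loop
vertex -0.249 -1.436 -0.013
vertex -0.268 -1.741 -0.729
vertex 0.019 -2.156 -0.137
endloop
endfacet
facet normal -0.379 -0.383 -0.843
outer loop
vertex -0.268 -1.741 -0.729
vertex 0.331 -1.449 -1.131
vertex 0.378 -2.164 -0.827
endloop
endfacet
facet normal 0.527 0.331 -0.783
outer loop
vertex 0.331 -1.449 -1.131
vertex 0.721 -0.964 -0.663
vertex 0.989 -1.684 -0.787
endloop
endfacet
facet normal 0.625 -0.278 0.729
outer loop
vertex 0.796 -2.121 -0.172
vertex 1.008 -1.379 -0.071
vertex 0.409 -1.671 0.331
endloop
endfacet
facet normal 0.064 -0.719 0.692
outer loop
vertex 0.796 -2.121 -0.172
vertex 0.409 -1.671 0.331
vertex 0.019 -2.156 -0.137
endloop
endfacet
facet normal 0.047 -0.998 0.036
outer loop
vertex 0.796 -2.121 -0.172
vertex 0.019 -2.156 -0.137
vertex 0.378 -2.164 -0.827
endloop
endfacet
facet normal 0.596 -0.731 -0.332
outer loop
vertex 0.796 -2.121 -0.172
vertex 0.378 -2.164 -0.827
vertex 0.989 -1.684 -0.787
endloop
endfacet
facet normal 0.954 -0.286 0.096
outer loop
vertex 0.796 -2.121 -0.172
vertex 0.989 -1.684 -0.787
vertex 1.008 -1.379 -0.071
endloop
endfacet
facet normal 0.379 0.383 0.843
outer loop
vertex 0.409 -1.671 0.331
vertex 1.008 -1.379 -0.071
vertex 0.362 -0.956 0.027
endloop
endfacet
facet normal -0.527 -0.331 0.783
outer loop
vertex 0.019 -2.156 -0.137
vertex 0.409 -1.671 0.331
vertex -0.249 -1.436 -0.013
endloop
endfacet
facet normal -0.555 -0.783 -0.280
outer loop
vertex 0.378 -2.164 -0.827
vertex 0.019 -2.156 -0.137
vertex -0.268 -1.741 -0.729
endloop
endfacet
facet normal 0.333 -0.350 -0.876
outer loop
vertex 0.989 -1.684 -0.787
vertex 0.378 -2.164 -0.827
vertex 0.331 -1.449 -1.131
endloop
endfacet
facet normal 0.911 0.370 -0.182
outer loop
vertex 1.008 -1.379 -0.071
vertex 0.989 -1.684 -0.787
vertex 0.721 -0.964 -0.663
endloop
endfacet

endsolid


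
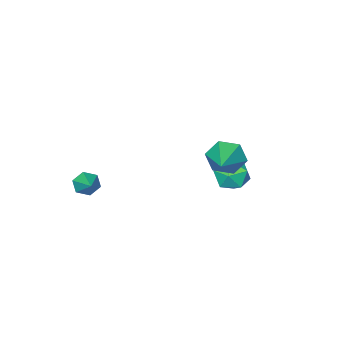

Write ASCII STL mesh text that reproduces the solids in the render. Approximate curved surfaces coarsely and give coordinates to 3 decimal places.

solid 
facet normal -0.413 -0.774 -0.479
outer loop
vertex 3.938 -3.201 -3.694
vertex 3.422 -2.786 -3.92
vertex 4.004 -2.86 -4.302
endloop
endfacet
facet normal 0.994 -0.092 0.056
outer loop
vertex 3.938 -3.201 -3.694
vertex 4.004 -2.86 -4.302
vertex 4.058 -1.594 -3.18
endloop
endfacet
facet normal -0.414 -0.773 -0.481
outer loop
vertex 4.004 -2.86 -4.302
vertex 3.422 -2.786 -3.92
vertex 3.488 -2.444 -4.527
endloop
endfacet
facet normal 0.649 0.489 -0.583
outer loop
vertex 4.004 -2.86 -4.302
vertex 3.488 -2.444 -4.527
vertex 4.058 -1.594 -3.18
endloop
endfacet
facet normal -0.414 -0.773 -0.481
outer loop
vertex 3.488 -2.444 -4.527
vertex 3.422 -2.786 -3.92
vertex 2.906 -2.37 -4.145
endloop
endfacet
facet normal -0.194 0.865 -0.463
outer loop
vertex 3.488 -2.444 -4.527
vertex 2.906 -2.37 -4.145
vertex 4.058 -1.594 -3.18
endloop
endfacet
facet normal -0.414 -0.773 -0.481
outer loop
vertex 2.906 -2.37 -4.145
vertex 3.422 -2.786 -3.92
vertex 2.84 -2.712 -3.538
endloop
endfacet
facet normal -0.692 0.659 0.296
outer loop
vertex 2.906 -2.37 -4.145
vertex 2.84 -2.712 -3.538
vertex 4.058 -1.594 -3.18
endloop
endfacet
facet normal -0.413 -0.774 -0.479
outer loop
vertex 2.84 -2.712 -3.538
vertex 3.422 -2.786 -3.92
vertex 3.356 -3.127 -3.312
endloop
endfacet
facet normal -0.347 0.078 0.935
outer loop
vertex 2.84 -2.712 -3.538
vertex 3.356 -3.127 -3.312
vertex 4.058 -1.594 -3.18
endloop
endfacet
facet normal -0.413 -0.774 -0.479
outer loop
vertex 3.356 -3.127 -3.312
vertex 3.422 -2.786 -3.92
vertex 3.938 -3.201 -3.694
endloop
endfacet
facet normal 0.497 -0.298 0.815
outer loop
vertex 3.356 -3.127 -3.312
vertex 3.938 -3.201 -3.694
vertex 4.058 -1.594 -3.18
endloop
endfacet
facet normal -0.700 -0.629 -0.338
outer loop
vertex 0.605 2.937 -1.219
vertex 0.017 3.194 -0.478
vertex -0.017 3.687 -1.325
endloop
endfacet
facet normal 0.563 0.362 -0.742
outer loop
vertex 0.605 2.937 -1.219
vertex -0.017 3.687 -1.325
vertex 1.503 4.526 0.238
endloop
endfacet
facet normal -0.701 -0.628 -0.337
outer loop
vertex -0.017 3.687 -1.325
vertex 0.017 3.194 -0.478
vertex -0.604 3.944 -0.584
endloop
endfacet
facet normal -0.098 0.914 -0.395
outer loop
vertex -0.017 3.687 -1.325
vertex -0.604 3.944 -0.584
vertex 1.503 4.526 0.238
endloop
endfacet
facet normal -0.701 -0.628 -0.339
outer loop
vertex -0.604 3.944 -0.584
vertex 0.017 3.194 -0.478
vertex -0.571 3.451 0.262
endloop
endfacet
facet normal -0.401 0.785 0.473
outer loop
vertex -0.604 3.944 -0.584
vertex -0.571 3.451 0.262
vertex 1.503 4.526 0.238
endloop
endfacet
facet normal -0.700 -0.629 -0.338
outer loop
vertex -0.571 3.451 0.262
vertex 0.017 3.194 -0.478
vertex 0.051 2.701 0.368
endloop
endfacet
facet normal -0.043 0.105 0.994
outer loop
vertex -0.571 3.451 0.262
vertex 0.051 2.701 0.368
vertex 1.503 4.526 0.238
endloop
endfacet
facet normal -0.701 -0.628 -0.338
outer loop
vertex 0.051 2.701 0.368
vertex 0.017 3.194 -0.478
vertex 0.639 2.444 -0.373
endloop
endfacet
facet normal 0.619 -0.446 0.646
outer loop
vertex 0.051 2.701 0.368
vertex 0.639 2.444 -0.373
vertex 1.503 4.526 0.238
endloop
endfacet
facet normal -0.701 -0.628 -0.338
outer loop
vertex 0.639 2.444 -0.373
vertex 0.017 3.194 -0.478
vertex 0.605 2.937 -1.219
endloop
endfacet
facet normal 0.922 -0.317 -0.222
outer loop
vertex 0.639 2.444 -0.373
vertex 0.605 2.937 -1.219
vertex 1.503 4.526 0.238
endloop
endfacet
facet normal -0.987 -0.049 -0.153
outer loop
vertex -2.287 2.336 -3.396
vertex -2.223 1.354 -3.494
vertex -2.381 1.752 -2.604
endloop
endfacet
facet normal -0.822 0.501 0.272
outer loop
vertex -2.287 2.336 -3.396
vertex -2.381 1.752 -2.604
vertex -1.853 2.585 -2.543
endloop
endfacet
facet normal -0.369 0.926 -0.082
outer loop
vertex -2.287 2.336 -3.396
vertex -1.853 2.585 -2.543
vertex -1.369 2.702 -3.397
endloop
endfacet
facet normal -0.255 0.639 -0.726
outer loop
vertex -2.287 2.336 -3.396
vertex -1.369 2.702 -3.397
vertex -1.598 1.942 -3.985
endloop
endfacet
facet normal -0.638 0.035 -0.770
outer loop
vertex -2.287 2.336 -3.396
vertex -1.598 1.942 -3.985
vertex -2.223 1.354 -3.494
endloop
endfacet
facet normal -0.481 0.243 0.842
outer loop
vertex -1.853 2.585 -2.543
vertex -2.381 1.752 -2.604
vertex -1.522 1.758 -2.115
endloop
endfacet
facet normal -0.748 -0.645 0.156
outer loop
vertex -2.381 1.752 -2.604
vertex -2.223 1.354 -3.494
vertex -1.751 0.998 -2.703
endloop
endfacet
facet normal -0.183 -0.509 -0.841
outer loop
vertex -2.223 1.354 -3.494
vertex -1.598 1.942 -3.985
vertex -1.267 1.115 -3.557
endloop
endfacet
facet normal 0.436 0.465 -0.771
outer loop
vertex -1.598 1.942 -3.985
vertex -1.369 2.702 -3.397
vertex -0.739 1.948 -3.496
endloop
endfacet
facet normal 0.250 0.930 0.269
outer loop
vertex -1.369 2.702 -3.397
vertex -1.853 2.585 -2.543
vertex -0.897 2.346 -2.606
endloop
endfacet
facet normal 0.255 -0.639 0.726
outer loop
vertex -0.833 1.364 -2.704
vertex -1.522 1.758 -2.115
vertex -1.751 0.998 -2.703
endloop
endfacet
facet normal 0.369 -0.926 0.082
outer loop
vertex -0.833 1.364 -2.704
vertex -1.751 0.998 -2.703
vertex -1.267 1.115 -3.557
endloop
endfacet
facet normal 0.822 -0.501 -0.272
outer loop
vertex -0.833 1.364 -2.704
vertex -1.267 1.115 -3.557
vertex -0.739 1.948 -3.496
endloop
endfacet
facet normal 0.987 0.049 0.153
outer loop
vertex -0.833 1.364 -2.704
vertex -0.739 1.948 -3.496
vertex -0.897 2.346 -2.606
endloop
endfacet
facet normal 0.638 -0.035 0.770
outer loop
vertex -0.833 1.364 -2.704
vertex -0.897 2.346 -2.606
vertex -1.522 1.758 -2.115
endloop
endfacet
facet normal -0.436 -0.465 0.771
outer loop
vertex -1.751 0.998 -2.703
vertex -1.522 1.758 -2.115
vertex -2.381 1.752 -2.604
endloop
endfacet
facet normal -0.250 -0.930 -0.269
outer loop
vertex -1.267 1.115 -3.557
vertex -1.751 0.998 -2.703
vertex -2.223 1.354 -3.494
endloop
endfacet
facet normal 0.481 -0.243 -0.842
outer loop
vertex -0.739 1.948 -3.496
vertex -1.267 1.115 -3.557
vertex -1.598 1.942 -3.985
endloop
endfacet
facet normal 0.748 0.645 -0.156
outer loop
vertex -0.897 2.346 -2.606
vertex -0.739 1.948 -3.496
vertex -1.369 2.702 -3.397
endloop
endfacet
facet normal 0.183 0.509 0.841
outer loop
vertex -1.522 1.758 -2.115
vertex -0.897 2.346 -2.606
vertex -1.853 2.585 -2.543
endloop
endfacet

endsolid


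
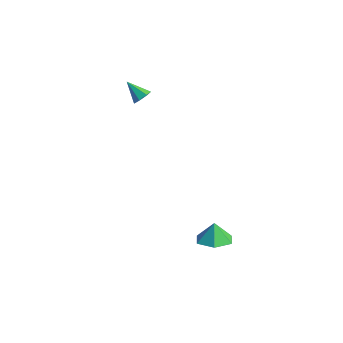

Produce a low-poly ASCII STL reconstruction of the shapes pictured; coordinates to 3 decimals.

solid 
facet normal 0.214 -0.301 -0.929
outer loop
vertex 4.333 -3.963 -2.666
vertex 3.764 -3.125 -3.069
vertex 4.828 -3.012 -2.86
endloop
endfacet
facet normal 0.535 -0.108 0.838
outer loop
vertex 4.333 -3.963 -2.666
vertex 4.828 -3.012 -2.86
vertex 3.516 -2.775 -1.991
endloop
endfacet
facet normal 0.215 -0.301 -0.929
outer loop
vertex 4.828 -3.012 -2.86
vertex 3.764 -3.125 -3.069
vertex 4.26 -2.174 -3.263
endloop
endfacet
facet normal 0.506 0.627 0.592
outer loop
vertex 4.828 -3.012 -2.86
vertex 4.26 -2.174 -3.263
vertex 3.516 -2.775 -1.991
endloop
endfacet
facet normal 0.215 -0.301 -0.929
outer loop
vertex 4.26 -2.174 -3.263
vertex 3.764 -3.125 -3.069
vertex 3.196 -2.287 -3.472
endloop
endfacet
facet normal -0.165 0.926 0.341
outer loop
vertex 4.26 -2.174 -3.263
vertex 3.196 -2.287 -3.472
vertex 3.516 -2.775 -1.991
endloop
endfacet
facet normal 0.214 -0.302 -0.929
outer loop
vertex 3.196 -2.287 -3.472
vertex 3.764 -3.125 -3.069
vertex 2.7 -3.238 -3.277
endloop
endfacet
facet normal -0.805 0.489 0.335
outer loop
vertex 3.196 -2.287 -3.472
vertex 2.7 -3.238 -3.277
vertex 3.516 -2.775 -1.991
endloop
endfacet
facet normal 0.214 -0.302 -0.929
outer loop
vertex 2.7 -3.238 -3.277
vertex 3.764 -3.125 -3.069
vertex 3.269 -4.076 -2.874
endloop
endfacet
facet normal -0.775 -0.247 0.581
outer loop
vertex 2.7 -3.238 -3.277
vertex 3.269 -4.076 -2.874
vertex 3.516 -2.775 -1.991
endloop
endfacet
facet normal 0.214 -0.302 -0.929
outer loop
vertex 3.269 -4.076 -2.874
vertex 3.764 -3.125 -3.069
vertex 4.333 -3.963 -2.666
endloop
endfacet
facet normal -0.105 -0.545 0.832
outer loop
vertex 3.269 -4.076 -2.874
vertex 4.333 -3.963 -2.666
vertex 3.516 -2.775 -1.991
endloop
endfacet
facet normal 0.783 -0.017 -0.622
outer loop
vertex -2.915 0.002 3.661
vertex -3.297 0.069 3.178
vertex -3.02 0.509 3.515
endloop
endfacet
facet normal 0.248 0.315 0.916
outer loop
vertex -2.915 0.002 3.661
vertex -3.02 0.509 3.515
vertex -4.363 0.091 4.022
endloop
endfacet
facet normal 0.783 -0.017 -0.622
outer loop
vertex -3.02 0.509 3.515
vertex -3.297 0.069 3.178
vertex -3.334 0.685 3.115
endloop
endfacet
facet normal -0.099 0.880 0.465
outer loop
vertex -3.02 0.509 3.515
vertex -3.334 0.685 3.115
vertex -4.363 0.091 4.022
endloop
endfacet
facet normal 0.783 -0.016 -0.621
outer loop
vertex -3.334 0.685 3.115
vertex -3.297 0.069 3.178
vertex -3.62 0.396 2.762
endloop
endfacet
facet normal -0.596 0.787 -0.161
outer loop
vertex -3.334 0.685 3.115
vertex -3.62 0.396 2.762
vertex -4.363 0.091 4.022
endloop
endfacet
facet normal 0.783 -0.017 -0.621
outer loop
vertex -3.62 0.396 2.762
vertex -3.297 0.069 3.178
vertex -3.663 -0.138 2.722
endloop
endfacet
facet normal -0.868 0.106 -0.486
outer loop
vertex -3.62 0.396 2.762
vertex -3.663 -0.138 2.722
vertex -4.363 0.091 4.022
endloop
endfacet
facet normal 0.783 -0.015 -0.622
outer loop
vertex -3.663 -0.138 2.722
vertex -3.297 0.069 3.178
vertex -3.43 -0.517 3.025
endloop
endfacet
facet normal -0.710 -0.651 -0.268
outer loop
vertex -3.663 -0.138 2.722
vertex -3.43 -0.517 3.025
vertex -4.363 0.091 4.022
endloop
endfacet
facet normal 0.784 -0.016 -0.620
outer loop
vertex -3.43 -0.517 3.025
vertex -3.297 0.069 3.178
vertex -3.098 -0.455 3.443
endloop
endfacet
facet normal -0.243 -0.913 0.329
outer loop
vertex -3.43 -0.517 3.025
vertex -3.098 -0.455 3.443
vertex -4.363 0.091 4.022
endloop
endfacet
facet normal 0.783 -0.017 -0.622
outer loop
vertex -3.098 -0.455 3.443
vertex -3.297 0.069 3.178
vertex -2.915 0.002 3.661
endloop
endfacet
facet normal 0.184 -0.482 0.857
outer loop
vertex -3.098 -0.455 3.443
vertex -2.915 0.002 3.661
vertex -4.363 0.091 4.022
endloop
endfacet

endsolid


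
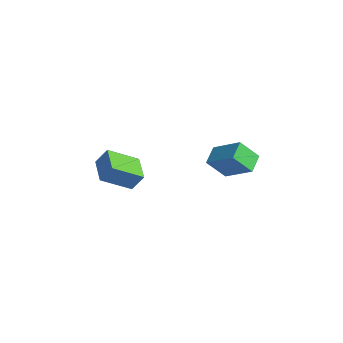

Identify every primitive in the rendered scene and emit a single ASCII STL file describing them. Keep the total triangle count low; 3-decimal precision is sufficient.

solid 
facet normal -0.377 -0.404 -0.834
outer loop
vertex -1.687 -3.203 0.544
vertex -2.89 -2.571 0.781
vertex -1.171 -1.897 -0.322
endloop
endfacet
facet normal 0.872 -0.458 -0.171
outer loop
vertex -0.81 -1.509 0.479
vertex -1.687 -3.203 0.544
vertex -1.171 -1.897 -0.322
endloop
endfacet
facet normal -0.377 -0.403 -0.834
outer loop
vertex -1.171 -1.897 -0.322
vertex -2.89 -2.571 0.781
vertex -2.375 -1.264 -0.084
endloop
endfacet
facet normal 0.313 0.792 -0.525
outer loop
vertex -2.375 -1.264 -0.084
vertex -0.81 -1.509 0.479
vertex -1.171 -1.897 -0.322
endloop
endfacet
facet normal -0.313 -0.792 0.525
outer loop
vertex -1.687 -3.203 0.544
vertex -2.529 -2.183 1.582
vertex -2.89 -2.571 0.781
endloop
endfacet
facet normal 0.872 -0.458 -0.173
outer loop
vertex -1.325 -2.816 1.344
vertex -1.687 -3.203 0.544
vertex -0.81 -1.509 0.479
endloop
endfacet
facet normal -0.313 -0.792 0.525
outer loop
vertex -1.325 -2.816 1.344
vertex -2.529 -2.183 1.582
vertex -1.687 -3.203 0.544
endloop
endfacet
facet normal -0.873 0.457 0.172
outer loop
vertex -2.89 -2.571 0.781
vertex -2.529 -2.183 1.582
vertex -2.375 -1.264 -0.084
endloop
endfacet
facet normal 0.313 0.792 -0.525
outer loop
vertex -2.013 -0.877 0.716
vertex -0.81 -1.509 0.479
vertex -2.375 -1.264 -0.084
endloop
endfacet
facet normal -0.872 0.459 0.172
outer loop
vertex -2.375 -1.264 -0.084
vertex -2.529 -2.183 1.582
vertex -2.013 -0.877 0.716
endloop
endfacet
facet normal 0.376 0.404 0.834
outer loop
vertex -2.013 -0.877 0.716
vertex -1.325 -2.816 1.344
vertex -0.81 -1.509 0.479
endloop
endfacet
facet normal 0.377 0.404 0.834
outer loop
vertex -2.529 -2.183 1.582
vertex -1.325 -2.816 1.344
vertex -2.013 -0.877 0.716
endloop
endfacet
facet normal -0.341 -0.566 0.751
outer loop
vertex 0.242 2.547 0.578
vertex -0.257 3.361 0.965
vertex -1.112 2.151 -0.335
endloop
endfacet
facet normal 0.485 -0.789 -0.377
outer loop
vertex -0.663 2.899 -1.325
vertex 0.242 2.547 0.578
vertex -1.112 2.151 -0.335
endloop
endfacet
facet normal -0.340 -0.566 0.751
outer loop
vertex -1.112 2.151 -0.335
vertex -0.257 3.361 0.965
vertex -1.611 2.965 0.053
endloop
endfacet
facet normal -0.806 -0.235 -0.543
outer loop
vertex -1.611 2.965 0.053
vertex -0.663 2.899 -1.325
vertex -1.112 2.151 -0.335
endloop
endfacet
facet normal 0.806 0.236 0.543
outer loop
vertex 0.242 2.547 0.578
vertex 0.192 4.109 -0.025
vertex -0.257 3.361 0.965
endloop
endfacet
facet normal 0.485 -0.790 -0.376
outer loop
vertex 0.691 3.295 -0.413
vertex 0.242 2.547 0.578
vertex -0.663 2.899 -1.325
endloop
endfacet
facet normal 0.806 0.235 0.543
outer loop
vertex 0.691 3.295 -0.413
vertex 0.192 4.109 -0.025
vertex 0.242 2.547 0.578
endloop
endfacet
facet normal -0.485 0.789 0.377
outer loop
vertex -0.257 3.361 0.965
vertex 0.192 4.109 -0.025
vertex -1.611 2.965 0.053
endloop
endfacet
facet normal -0.806 -0.236 -0.543
outer loop
vertex -1.162 3.713 -0.938
vertex -0.663 2.899 -1.325
vertex -1.611 2.965 0.053
endloop
endfacet
facet normal -0.485 0.790 0.376
outer loop
vertex -1.611 2.965 0.053
vertex 0.192 4.109 -0.025
vertex -1.162 3.713 -0.938
endloop
endfacet
facet normal 0.340 0.566 -0.751
outer loop
vertex -1.162 3.713 -0.938
vertex 0.691 3.295 -0.413
vertex -0.663 2.899 -1.325
endloop
endfacet
facet normal 0.340 0.566 -0.751
outer loop
vertex 0.192 4.109 -0.025
vertex 0.691 3.295 -0.413
vertex -1.162 3.713 -0.938
endloop
endfacet

endsolid


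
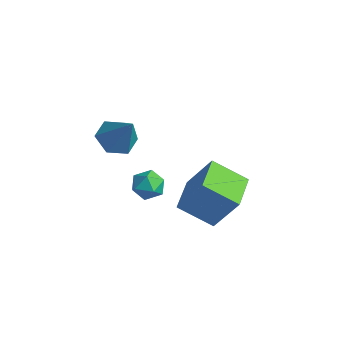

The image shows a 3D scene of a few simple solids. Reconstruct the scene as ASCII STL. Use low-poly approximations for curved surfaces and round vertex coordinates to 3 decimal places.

solid 
facet normal -0.581 -0.046 -0.813
outer loop
vertex -2.911 -2.92 -1.407
vertex -3.706 -2.964 -0.836
vertex -3.362 -2.095 -1.131
endloop
endfacet
facet normal 0.849 0.510 -0.137
outer loop
vertex -2.911 -2.92 -1.407
vertex -3.362 -2.095 -1.131
vertex -2.594 -2.876 0.716
endloop
endfacet
facet normal -0.582 -0.045 -0.812
outer loop
vertex -3.362 -2.095 -1.131
vertex -3.706 -2.964 -0.836
vertex -4.157 -2.139 -0.559
endloop
endfacet
facet normal 0.178 0.931 0.319
outer loop
vertex -3.362 -2.095 -1.131
vertex -4.157 -2.139 -0.559
vertex -2.594 -2.876 0.716
endloop
endfacet
facet normal -0.582 -0.046 -0.812
outer loop
vertex -4.157 -2.139 -0.559
vertex -3.706 -2.964 -0.836
vertex -4.5 -3.008 -0.264
endloop
endfacet
facet normal -0.435 0.439 0.787
outer loop
vertex -4.157 -2.139 -0.559
vertex -4.5 -3.008 -0.264
vertex -2.594 -2.876 0.716
endloop
endfacet
facet normal -0.582 -0.047 -0.812
outer loop
vertex -4.5 -3.008 -0.264
vertex -3.706 -2.964 -0.836
vertex -4.049 -3.833 -0.54
endloop
endfacet
facet normal -0.377 -0.473 0.797
outer loop
vertex -4.5 -3.008 -0.264
vertex -4.049 -3.833 -0.54
vertex -2.594 -2.876 0.716
endloop
endfacet
facet normal -0.582 -0.047 -0.812
outer loop
vertex -4.049 -3.833 -0.54
vertex -3.706 -2.964 -0.836
vertex -3.255 -3.789 -1.112
endloop
endfacet
facet normal 0.294 -0.893 0.340
outer loop
vertex -4.049 -3.833 -0.54
vertex -3.255 -3.789 -1.112
vertex -2.594 -2.876 0.716
endloop
endfacet
facet normal -0.581 -0.046 -0.813
outer loop
vertex -3.255 -3.789 -1.112
vertex -3.706 -2.964 -0.836
vertex -2.911 -2.92 -1.407
endloop
endfacet
facet normal 0.907 -0.402 -0.127
outer loop
vertex -3.255 -3.789 -1.112
vertex -2.911 -2.92 -1.407
vertex -2.594 -2.876 0.716
endloop
endfacet
facet normal -0.887 0.188 0.422
outer loop
vertex -2.755 -2.303 -3.241
vertex -2.605 -2.873 -2.672
vertex -2.379 -2.095 -2.543
endloop
endfacet
facet normal -0.626 0.772 0.107
outer loop
vertex -2.755 -2.303 -3.241
vertex -2.379 -2.095 -2.543
vertex -2.119 -1.785 -3.256
endloop
endfacet
facet normal -0.522 0.623 -0.583
outer loop
vertex -2.755 -2.303 -3.241
vertex -2.119 -1.785 -3.256
vertex -2.184 -2.372 -3.826
endloop
endfacet
facet normal -0.718 -0.053 -0.694
outer loop
vertex -2.755 -2.303 -3.241
vertex -2.184 -2.372 -3.826
vertex -2.484 -3.044 -3.465
endloop
endfacet
facet normal -0.944 -0.323 -0.074
outer loop
vertex -2.755 -2.303 -3.241
vertex -2.484 -3.044 -3.465
vertex -2.605 -2.873 -2.672
endloop
endfacet
facet normal 0.009 0.916 0.401
outer loop
vertex -2.119 -1.785 -3.256
vertex -2.379 -2.095 -2.543
vertex -1.576 -2.036 -2.695
endloop
endfacet
facet normal -0.415 -0.030 0.909
outer loop
vertex -2.379 -2.095 -2.543
vertex -2.605 -2.873 -2.672
vertex -1.876 -2.708 -2.334
endloop
endfacet
facet normal -0.506 -0.856 0.107
outer loop
vertex -2.605 -2.873 -2.672
vertex -2.484 -3.044 -3.465
vertex -1.941 -3.295 -2.904
endloop
endfacet
facet normal -0.139 -0.420 -0.897
outer loop
vertex -2.484 -3.044 -3.465
vertex -2.184 -2.372 -3.826
vertex -1.681 -2.985 -3.617
endloop
endfacet
facet normal 0.179 0.675 -0.716
outer loop
vertex -2.184 -2.372 -3.826
vertex -2.119 -1.785 -3.256
vertex -1.455 -2.207 -3.488
endloop
endfacet
facet normal 0.718 0.053 0.694
outer loop
vertex -1.305 -2.777 -2.919
vertex -1.576 -2.036 -2.695
vertex -1.876 -2.708 -2.334
endloop
endfacet
facet normal 0.522 -0.623 0.583
outer loop
vertex -1.305 -2.777 -2.919
vertex -1.876 -2.708 -2.334
vertex -1.941 -3.295 -2.904
endloop
endfacet
facet normal 0.626 -0.772 -0.107
outer loop
vertex -1.305 -2.777 -2.919
vertex -1.941 -3.295 -2.904
vertex -1.681 -2.985 -3.617
endloop
endfacet
facet normal 0.887 -0.188 -0.422
outer loop
vertex -1.305 -2.777 -2.919
vertex -1.681 -2.985 -3.617
vertex -1.455 -2.207 -3.488
endloop
endfacet
facet normal 0.944 0.323 0.074
outer loop
vertex -1.305 -2.777 -2.919
vertex -1.455 -2.207 -3.488
vertex -1.576 -2.036 -2.695
endloop
endfacet
facet normal 0.139 0.420 0.897
outer loop
vertex -1.876 -2.708 -2.334
vertex -1.576 -2.036 -2.695
vertex -2.379 -2.095 -2.543
endloop
endfacet
facet normal -0.179 -0.675 0.716
outer loop
vertex -1.941 -3.295 -2.904
vertex -1.876 -2.708 -2.334
vertex -2.605 -2.873 -2.672
endloop
endfacet
facet normal -0.009 -0.916 -0.401
outer loop
vertex -1.681 -2.985 -3.617
vertex -1.941 -3.295 -2.904
vertex -2.484 -3.044 -3.465
endloop
endfacet
facet normal 0.415 0.030 -0.909
outer loop
vertex -1.455 -2.207 -3.488
vertex -1.681 -2.985 -3.617
vertex -2.184 -2.372 -3.826
endloop
endfacet
facet normal 0.506 0.856 -0.107
outer loop
vertex -1.576 -2.036 -2.695
vertex -1.455 -2.207 -3.488
vertex -2.119 -1.785 -3.256
endloop
endfacet
facet normal -0.445 -0.296 -0.845
outer loop
vertex 0.429 -2.881 -2.687
vertex -0.722 -1.475 -2.574
vertex 1.59 -1.852 -3.659
endloop
endfacet
facet normal 0.632 -0.772 -0.062
outer loop
vertex 2.502 -1.245 -1.926
vertex 0.429 -2.881 -2.687
vertex 1.59 -1.852 -3.659
endloop
endfacet
facet normal -0.445 -0.296 -0.845
outer loop
vertex 1.59 -1.852 -3.659
vertex -0.722 -1.475 -2.574
vertex 0.439 -0.446 -3.545
endloop
endfacet
facet normal 0.634 0.562 -0.531
outer loop
vertex 0.439 -0.446 -3.545
vertex 2.502 -1.245 -1.926
vertex 1.59 -1.852 -3.659
endloop
endfacet
facet normal -0.634 -0.562 0.531
outer loop
vertex 0.429 -2.881 -2.687
vertex 0.19 -0.868 -0.841
vertex -0.722 -1.475 -2.574
endloop
endfacet
facet normal 0.632 -0.772 -0.062
outer loop
vertex 1.341 -2.274 -0.955
vertex 0.429 -2.881 -2.687
vertex 2.502 -1.245 -1.926
endloop
endfacet
facet normal -0.634 -0.562 0.531
outer loop
vertex 1.341 -2.274 -0.955
vertex 0.19 -0.868 -0.841
vertex 0.429 -2.881 -2.687
endloop
endfacet
facet normal -0.632 0.772 0.062
outer loop
vertex -0.722 -1.475 -2.574
vertex 0.19 -0.868 -0.841
vertex 0.439 -0.446 -3.545
endloop
endfacet
facet normal 0.634 0.562 -0.531
outer loop
vertex 1.351 0.161 -1.813
vertex 2.502 -1.245 -1.926
vertex 0.439 -0.446 -3.545
endloop
endfacet
facet normal -0.632 0.772 0.062
outer loop
vertex 0.439 -0.446 -3.545
vertex 0.19 -0.868 -0.841
vertex 1.351 0.161 -1.813
endloop
endfacet
facet normal 0.445 0.296 0.845
outer loop
vertex 1.351 0.161 -1.813
vertex 1.341 -2.274 -0.955
vertex 2.502 -1.245 -1.926
endloop
endfacet
facet normal 0.445 0.296 0.845
outer loop
vertex 0.19 -0.868 -0.841
vertex 1.341 -2.274 -0.955
vertex 1.351 0.161 -1.813
endloop
endfacet

endsolid


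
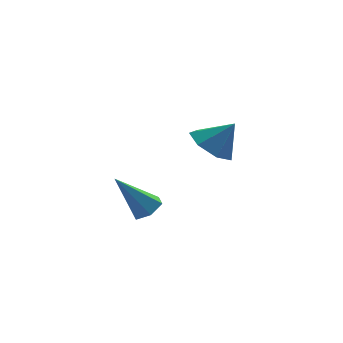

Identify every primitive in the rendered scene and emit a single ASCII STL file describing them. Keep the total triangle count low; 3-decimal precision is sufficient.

solid 
facet normal 0.586 -0.048 -0.809
outer loop
vertex -0.436 -1.506 -3.461
vertex -0.928 -1.179 -3.837
vertex -0.437 -0.808 -3.503
endloop
endfacet
facet normal 0.607 0.049 0.793
outer loop
vertex -0.436 -1.506 -3.461
vertex -0.437 -0.808 -3.503
vertex -2.112 -1.081 -2.203
endloop
endfacet
facet normal 0.587 -0.049 -0.808
outer loop
vertex -0.437 -0.808 -3.503
vertex -0.928 -1.179 -3.837
vertex -0.928 -0.48 -3.879
endloop
endfacet
facet normal 0.219 0.859 0.463
outer loop
vertex -0.437 -0.808 -3.503
vertex -0.928 -0.48 -3.879
vertex -2.112 -1.081 -2.203
endloop
endfacet
facet normal 0.587 -0.049 -0.808
outer loop
vertex -0.928 -0.48 -3.879
vertex -0.928 -1.179 -3.837
vertex -1.419 -0.851 -4.213
endloop
endfacet
facet normal -0.557 0.825 -0.098
outer loop
vertex -0.928 -0.48 -3.879
vertex -1.419 -0.851 -4.213
vertex -2.112 -1.081 -2.203
endloop
endfacet
facet normal 0.586 -0.049 -0.808
outer loop
vertex -1.419 -0.851 -4.213
vertex -0.928 -1.179 -3.837
vertex -1.418 -1.55 -4.17
endloop
endfacet
facet normal -0.944 -0.022 -0.328
outer loop
vertex -1.419 -0.851 -4.213
vertex -1.418 -1.55 -4.17
vertex -2.112 -1.081 -2.203
endloop
endfacet
facet normal 0.586 -0.049 -0.808
outer loop
vertex -1.418 -1.55 -4.17
vertex -0.928 -1.179 -3.837
vertex -0.927 -1.878 -3.794
endloop
endfacet
facet normal -0.556 -0.831 0.002
outer loop
vertex -1.418 -1.55 -4.17
vertex -0.927 -1.878 -3.794
vertex -2.112 -1.081 -2.203
endloop
endfacet
facet normal 0.586 -0.049 -0.809
outer loop
vertex -0.927 -1.878 -3.794
vertex -0.928 -1.179 -3.837
vertex -0.436 -1.506 -3.461
endloop
endfacet
facet normal 0.221 -0.796 0.563
outer loop
vertex -0.927 -1.878 -3.794
vertex -0.436 -1.506 -3.461
vertex -2.112 -1.081 -2.203
endloop
endfacet
facet normal -0.604 0.096 -0.791
outer loop
vertex 3.314 3.787 -3.851
vertex 2.457 3.483 -3.233
vertex 2.85 4.495 -3.41
endloop
endfacet
facet normal 0.860 0.500 0.101
outer loop
vertex 3.314 3.787 -3.851
vertex 2.85 4.495 -3.41
vertex 3.363 3.337 -2.047
endloop
endfacet
facet normal -0.605 0.097 -0.790
outer loop
vertex 2.85 4.495 -3.41
vertex 2.457 3.483 -3.233
vertex 2.09 4.44 -2.835
endloop
endfacet
facet normal 0.344 0.775 0.529
outer loop
vertex 2.85 4.495 -3.41
vertex 2.09 4.44 -2.835
vertex 3.363 3.337 -2.047
endloop
endfacet
facet normal -0.605 0.097 -0.791
outer loop
vertex 2.09 4.44 -2.835
vertex 2.457 3.483 -3.233
vertex 1.606 3.665 -2.56
endloop
endfacet
facet normal -0.179 0.427 0.887
outer loop
vertex 2.09 4.44 -2.835
vertex 1.606 3.665 -2.56
vertex 3.363 3.337 -2.047
endloop
endfacet
facet normal -0.604 0.098 -0.791
outer loop
vertex 1.606 3.665 -2.56
vertex 2.457 3.483 -3.233
vertex 1.762 2.752 -2.792
endloop
endfacet
facet normal -0.317 -0.284 0.905
outer loop
vertex 1.606 3.665 -2.56
vertex 1.762 2.752 -2.792
vertex 3.363 3.337 -2.047
endloop
endfacet
facet normal -0.604 0.097 -0.791
outer loop
vertex 1.762 2.752 -2.792
vertex 2.457 3.483 -3.233
vertex 2.442 2.39 -3.356
endloop
endfacet
facet normal 0.035 -0.821 0.569
outer loop
vertex 1.762 2.752 -2.792
vertex 2.442 2.39 -3.356
vertex 3.363 3.337 -2.047
endloop
endfacet
facet normal -0.605 0.097 -0.791
outer loop
vertex 2.442 2.39 -3.356
vertex 2.457 3.483 -3.233
vertex 3.132 2.85 -3.827
endloop
endfacet
facet normal 0.611 -0.780 0.134
outer loop
vertex 2.442 2.39 -3.356
vertex 3.132 2.85 -3.827
vertex 3.363 3.337 -2.047
endloop
endfacet
facet normal -0.605 0.097 -0.791
outer loop
vertex 3.132 2.85 -3.827
vertex 2.457 3.483 -3.233
vertex 3.314 3.787 -3.851
endloop
endfacet
facet normal 0.979 -0.192 -0.074
outer loop
vertex 3.132 2.85 -3.827
vertex 3.314 3.787 -3.851
vertex 3.363 3.337 -2.047
endloop
endfacet

endsolid


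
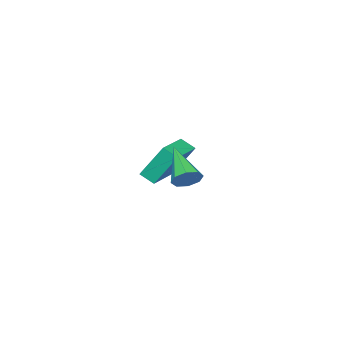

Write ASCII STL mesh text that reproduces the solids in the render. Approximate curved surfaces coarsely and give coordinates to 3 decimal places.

solid 
facet normal 0.435 0.726 -0.533
outer loop
vertex 2.029 2.259 3.115
vertex 1.459 2.394 2.834
vertex 1.769 2.6 3.367
endloop
endfacet
facet normal 0.575 -0.156 0.803
outer loop
vertex 2.029 2.259 3.115
vertex 1.769 2.6 3.367
vertex 0.601 0.966 3.886
endloop
endfacet
facet normal 0.436 0.725 -0.534
outer loop
vertex 1.769 2.6 3.367
vertex 1.459 2.394 2.834
vertex 1.327 2.821 3.306
endloop
endfacet
facet normal 0.015 0.293 0.956
outer loop
vertex 1.769 2.6 3.367
vertex 1.327 2.821 3.306
vertex 0.601 0.966 3.886
endloop
endfacet
facet normal 0.435 0.725 -0.534
outer loop
vertex 1.327 2.821 3.306
vertex 1.459 2.394 2.834
vertex 0.962 2.792 2.969
endloop
endfacet
facet normal -0.626 0.445 0.640
outer loop
vertex 1.327 2.821 3.306
vertex 0.962 2.792 2.969
vertex 0.601 0.966 3.886
endloop
endfacet
facet normal 0.435 0.724 -0.535
outer loop
vertex 0.962 2.792 2.969
vertex 1.459 2.394 2.834
vertex 0.888 2.529 2.553
endloop
endfacet
facet normal -0.976 0.213 0.039
outer loop
vertex 0.962 2.792 2.969
vertex 0.888 2.529 2.553
vertex 0.601 0.966 3.886
endloop
endfacet
facet normal 0.434 0.726 -0.534
outer loop
vertex 0.888 2.529 2.553
vertex 1.459 2.394 2.834
vertex 1.148 2.188 2.301
endloop
endfacet
facet normal -0.828 -0.268 -0.492
outer loop
vertex 0.888 2.529 2.553
vertex 1.148 2.188 2.301
vertex 0.601 0.966 3.886
endloop
endfacet
facet normal 0.436 0.724 -0.534
outer loop
vertex 1.148 2.188 2.301
vertex 1.459 2.394 2.834
vertex 1.59 1.967 2.362
endloop
endfacet
facet normal -0.269 -0.716 -0.645
outer loop
vertex 1.148 2.188 2.301
vertex 1.59 1.967 2.362
vertex 0.601 0.966 3.886
endloop
endfacet
facet normal 0.434 0.725 -0.535
outer loop
vertex 1.59 1.967 2.362
vertex 1.459 2.394 2.834
vertex 1.955 1.997 2.699
endloop
endfacet
facet normal 0.374 -0.868 -0.327
outer loop
vertex 1.59 1.967 2.362
vertex 1.955 1.997 2.699
vertex 0.601 0.966 3.886
endloop
endfacet
facet normal 0.435 0.725 -0.534
outer loop
vertex 1.955 1.997 2.699
vertex 1.459 2.394 2.834
vertex 2.029 2.259 3.115
endloop
endfacet
facet normal 0.722 -0.636 0.272
outer loop
vertex 1.955 1.997 2.699
vertex 2.029 2.259 3.115
vertex 0.601 0.966 3.886
endloop
endfacet
facet normal -0.950 -0.291 -0.112
outer loop
vertex -4.032 -3.986 -0.175
vertex -4.506 -3.076 1.483
vertex -4.19 -3.309 -0.592
endloop
endfacet
facet normal 0.243 -0.467 -0.850
outer loop
vertex -2.414 -2.764 -0.383
vertex -4.032 -3.986 -0.175
vertex -4.19 -3.309 -0.592
endloop
endfacet
facet normal -0.950 -0.292 -0.112
outer loop
vertex -4.19 -3.309 -0.592
vertex -4.506 -3.076 1.483
vertex -4.665 -2.4 1.066
endloop
endfacet
facet normal -0.196 0.835 -0.514
outer loop
vertex -4.665 -2.4 1.066
vertex -2.414 -2.764 -0.383
vertex -4.19 -3.309 -0.592
endloop
endfacet
facet normal 0.196 -0.835 0.514
outer loop
vertex -4.032 -3.986 -0.175
vertex -2.73 -2.531 1.692
vertex -4.506 -3.076 1.483
endloop
endfacet
facet normal 0.243 -0.467 -0.850
outer loop
vertex -2.255 -3.44 0.034
vertex -4.032 -3.986 -0.175
vertex -2.414 -2.764 -0.383
endloop
endfacet
facet normal 0.196 -0.835 0.514
outer loop
vertex -2.255 -3.44 0.034
vertex -2.73 -2.531 1.692
vertex -4.032 -3.986 -0.175
endloop
endfacet
facet normal -0.243 0.467 0.850
outer loop
vertex -4.506 -3.076 1.483
vertex -2.73 -2.531 1.692
vertex -4.665 -2.4 1.066
endloop
endfacet
facet normal -0.196 0.835 -0.514
outer loop
vertex -2.888 -1.854 1.275
vertex -2.414 -2.764 -0.383
vertex -4.665 -2.4 1.066
endloop
endfacet
facet normal -0.243 0.467 0.850
outer loop
vertex -4.665 -2.4 1.066
vertex -2.73 -2.531 1.692
vertex -2.888 -1.854 1.275
endloop
endfacet
facet normal 0.950 0.292 0.111
outer loop
vertex -2.888 -1.854 1.275
vertex -2.255 -3.44 0.034
vertex -2.414 -2.764 -0.383
endloop
endfacet
facet normal 0.950 0.291 0.113
outer loop
vertex -2.73 -2.531 1.692
vertex -2.255 -3.44 0.034
vertex -2.888 -1.854 1.275
endloop
endfacet

endsolid
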